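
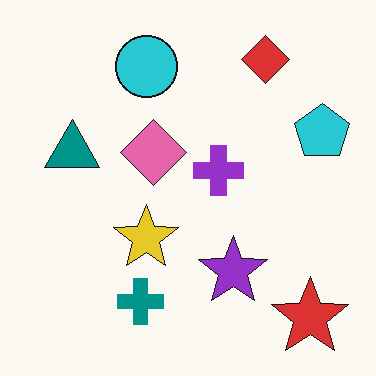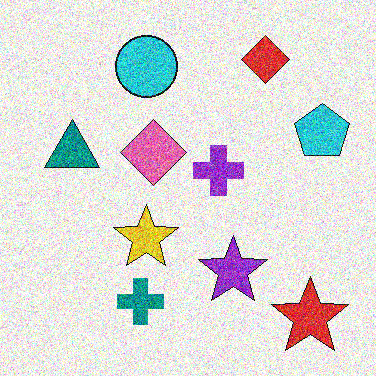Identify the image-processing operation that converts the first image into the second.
It was degraded with strong gaussian noise.

Random speckle covers the whole image, including the flat background.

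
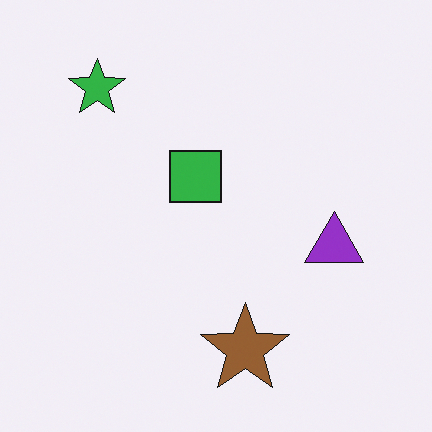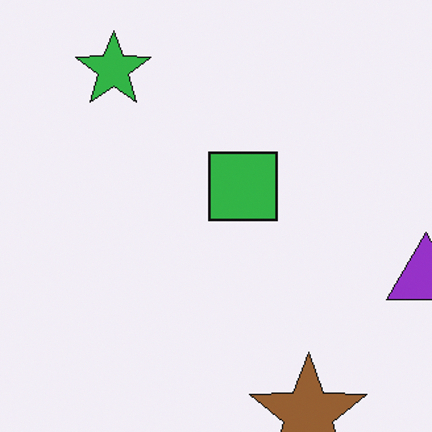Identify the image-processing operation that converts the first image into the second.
The transformation is: cropped to a modestly smaller region and rescaled.

The visible shapes are larger and the field of view is narrower; shapes near the original edges may be partly or wholly outside the frame — a crop-and-rescale.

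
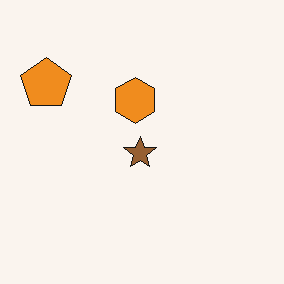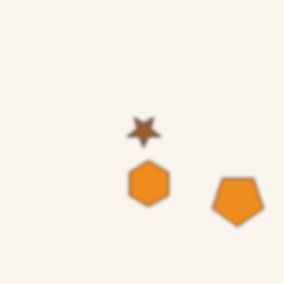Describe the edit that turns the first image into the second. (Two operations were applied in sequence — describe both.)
The second image is the first given a subtle gaussian blur, then rotated 180°.

Shape edges and outlines are uniformly softened across the whole image. The orange pentagon sits in the top-left of the first image and the bottom-right of the second — consistent with a whole-image 180° rotation.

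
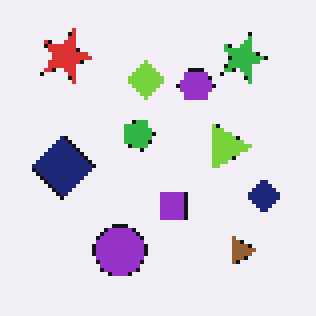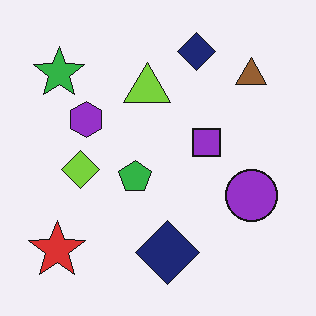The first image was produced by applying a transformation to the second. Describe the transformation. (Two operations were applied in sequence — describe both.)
Rotated 90° clockwise, then lightly pixelated (a mild mosaic effect).

The red star sits in the bottom-left of the second image and the top-left of the first — consistent with a whole-image 90° clockwise rotation. Shapes are reduced to large square blocks; fine edges and outlines are lost — a downscale-then-upscale (mosaic) effect.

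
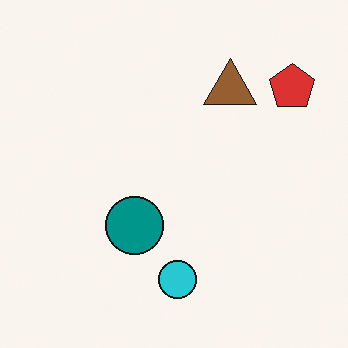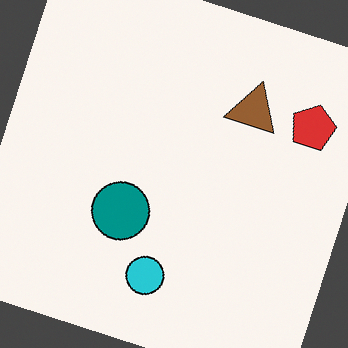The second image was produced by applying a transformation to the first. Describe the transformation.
The transformation is: rotated clockwise by a moderate amount.

Every shape is tilted by the same angle and the image corners show triangular fill wedges — a whole-image rotation by a non-right angle.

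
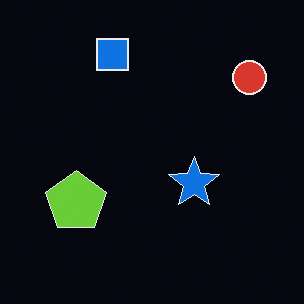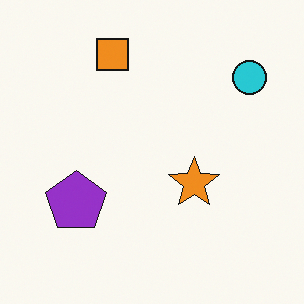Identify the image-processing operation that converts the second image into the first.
This is the original image color-inverted (negative).

The light background has become dark and every shape's color is its complement — a photographic negative.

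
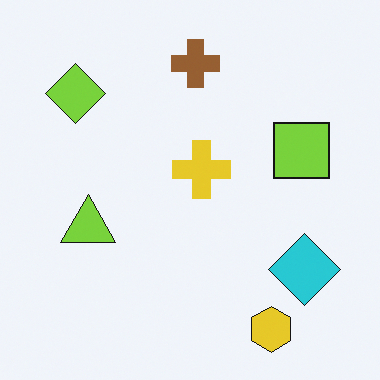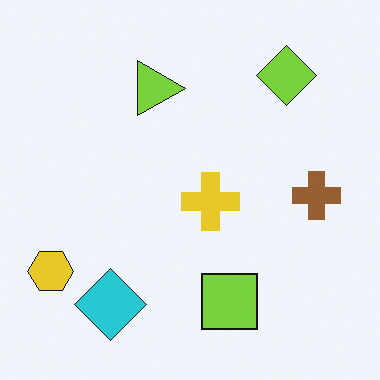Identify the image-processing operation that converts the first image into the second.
This is the original image rotated 90° clockwise.

The yellow hexagon sits in the bottom-right of the first image and the bottom-left of the second — consistent with a whole-image 90° clockwise rotation.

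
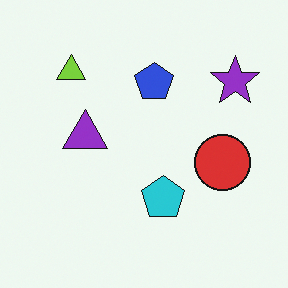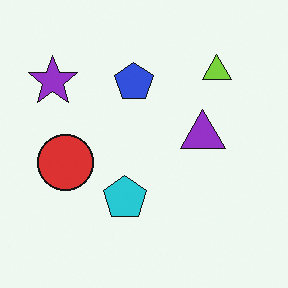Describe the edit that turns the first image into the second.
It was flipped horizontally (left ↔ right).

The purple star is in the top-right of the first image and the top-left of the second — shapes on opposite sides of the vertical midline have swapped in a mirror flip.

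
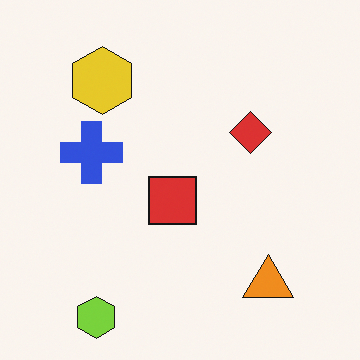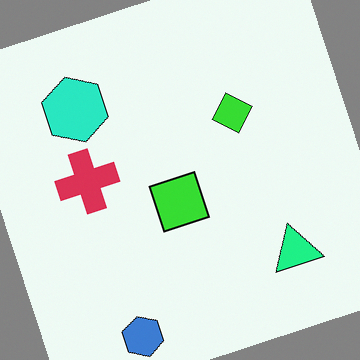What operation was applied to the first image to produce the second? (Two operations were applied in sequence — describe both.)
Hue-shifted noticeably, then rotated counter-clockwise by a moderate amount.

Every shape's color has rotated by the same amount around the hue wheel — a uniform hue shift. Every shape is tilted by the same angle and the image corners show triangular fill wedges — a whole-image rotation by a non-right angle.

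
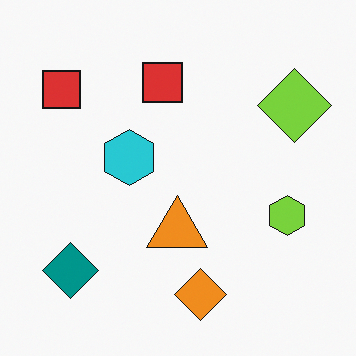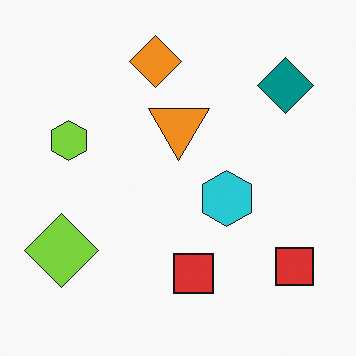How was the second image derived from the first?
The second image is the first rotated 180°.

The teal diamond sits in the bottom-left of the first image and the top-right of the second — consistent with a whole-image 180° rotation.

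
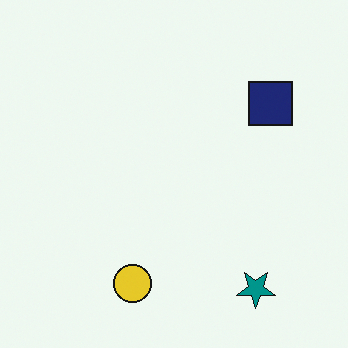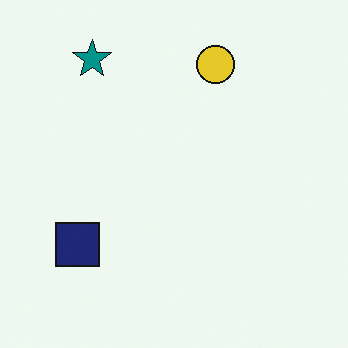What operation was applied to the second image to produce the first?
This is the original image rotated 180°.

The teal star sits in the top-left of the second image and the bottom-right of the first — consistent with a whole-image 180° rotation.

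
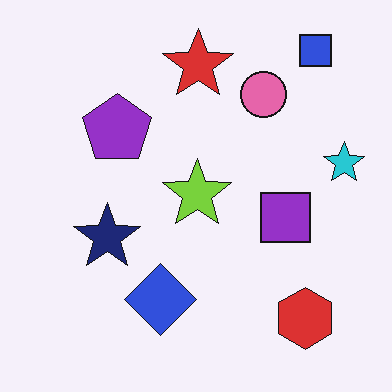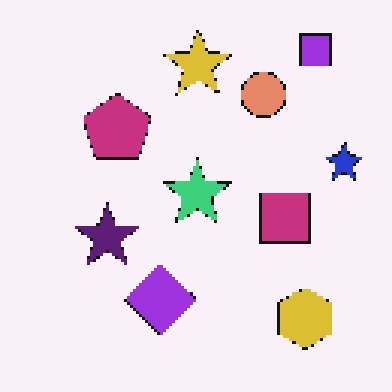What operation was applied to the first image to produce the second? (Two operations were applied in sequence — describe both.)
It was hue-shifted by a small amount, then lightly pixelated (a mild mosaic effect).

Every shape's color has rotated by the same amount around the hue wheel — a uniform hue shift. Shapes are reduced to large square blocks; fine edges and outlines are lost — a downscale-then-upscale (mosaic) effect.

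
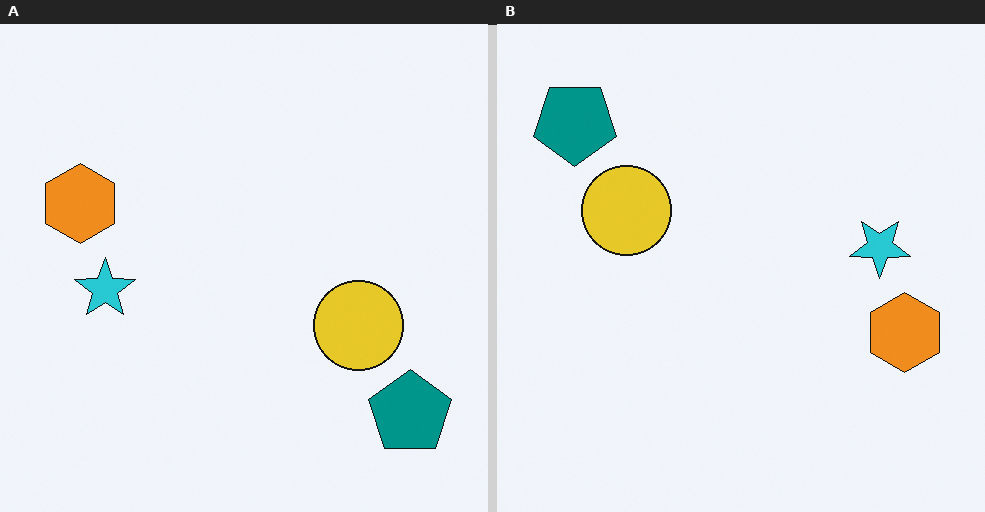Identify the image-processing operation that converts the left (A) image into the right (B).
This is the original image rotated 180°.

The teal pentagon sits in the bottom-right of the left (A) image and the top-left of the right (B) — consistent with a whole-image 180° rotation.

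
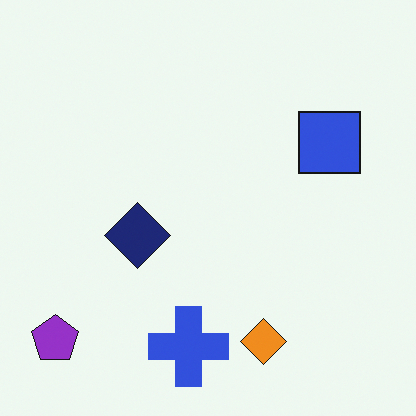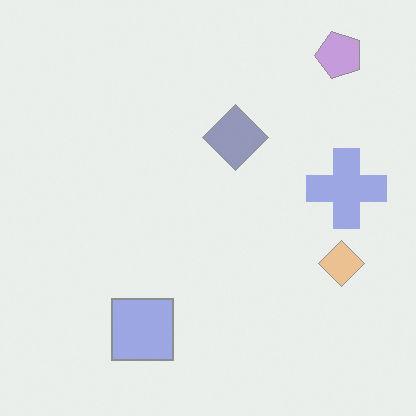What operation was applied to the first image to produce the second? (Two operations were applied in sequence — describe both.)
The transformation is: given much lower contrast, then transposed (reflected across the top-left ↔ bottom-right diagonal).

Tones are pushed toward mid-grey across the whole image — a global contrast change. Shapes have swapped their row and column positions — what was in the top-right is now in the bottom-left — a diagonal reflection.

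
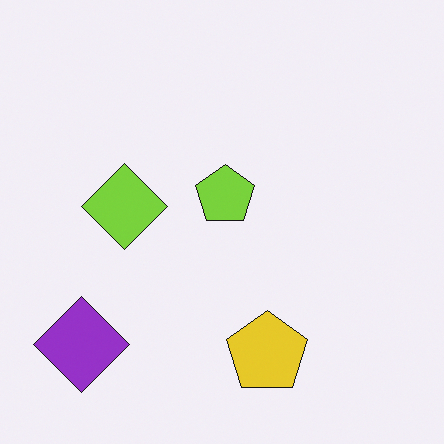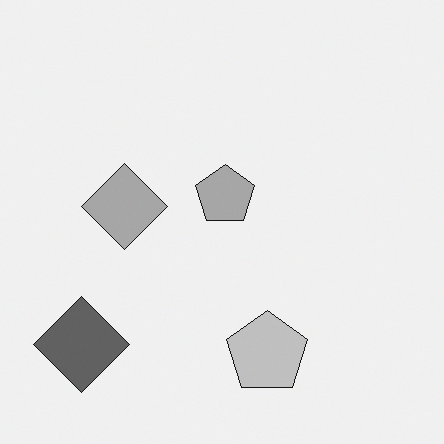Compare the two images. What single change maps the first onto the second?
The second image is the first converted to grayscale.

All color is removed — every shape is now a shade of grey.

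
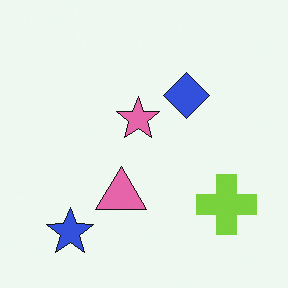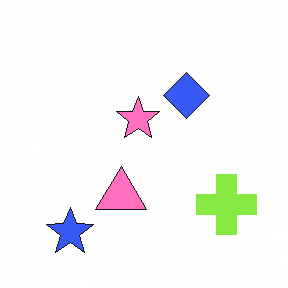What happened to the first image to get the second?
This is the original image slightly brightened.

Every pixel — background and shapes alike — is uniformly brightened.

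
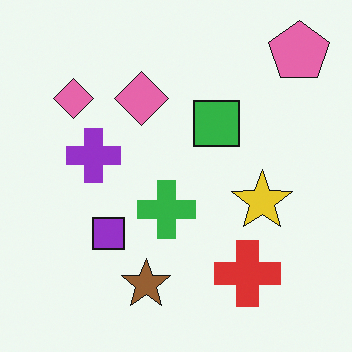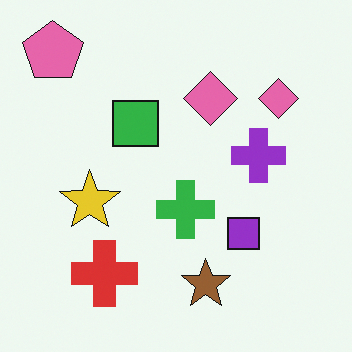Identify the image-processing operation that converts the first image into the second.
It was flipped horizontally (left ↔ right).

The pink pentagon is in the top-right of the first image and the top-left of the second — shapes on opposite sides of the vertical midline have swapped in a mirror flip.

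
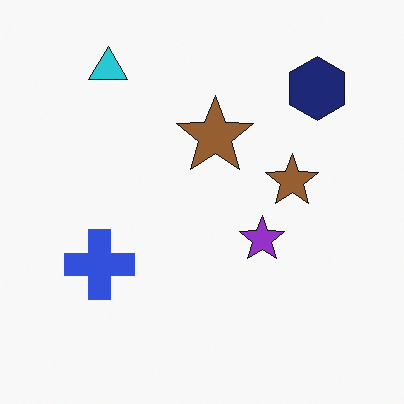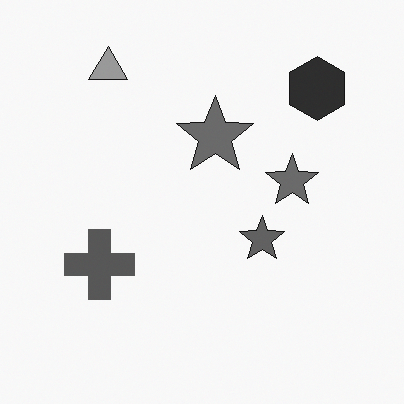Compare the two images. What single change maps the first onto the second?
It was converted to grayscale.

All color is removed — every shape is now a shade of grey.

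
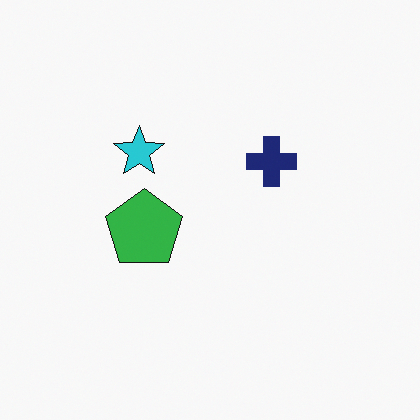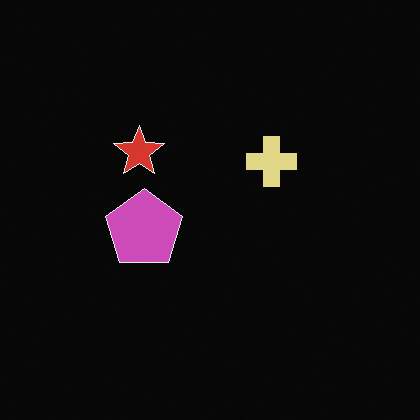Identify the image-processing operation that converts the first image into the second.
It was color-inverted (negative).

The light background has become dark and every shape's color is its complement — a photographic negative.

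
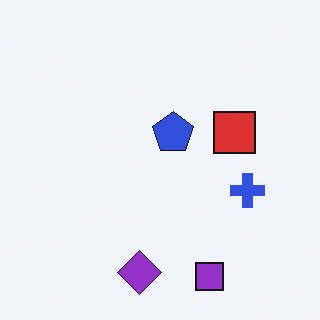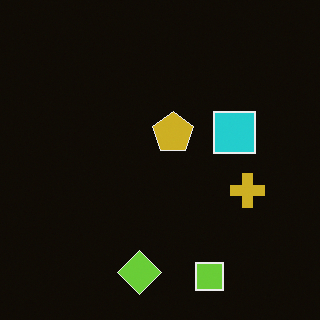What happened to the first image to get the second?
The image was color-inverted (negative).

The light background has become dark and every shape's color is its complement — a photographic negative.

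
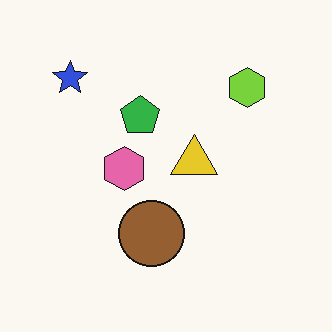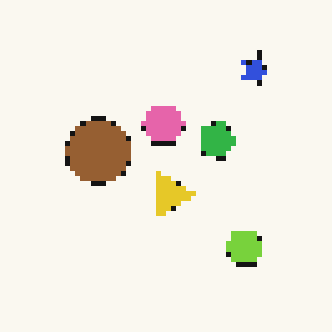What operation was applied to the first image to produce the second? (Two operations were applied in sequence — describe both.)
The second image is the first rotated 90° clockwise, then mildly pixelated.

The blue star sits in the top-left of the first image and the top-right of the second — consistent with a whole-image 90° clockwise rotation. Shapes are reduced to large square blocks; fine edges and outlines are lost — a downscale-then-upscale (mosaic) effect.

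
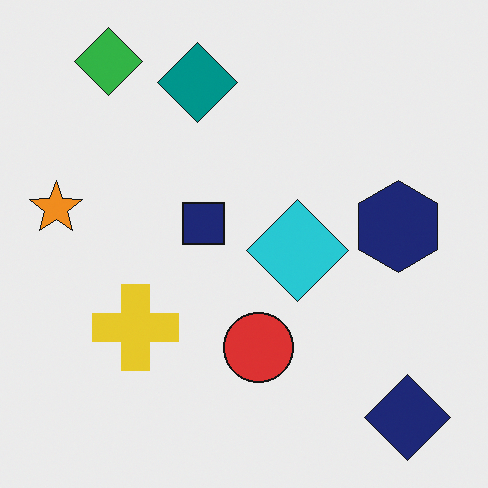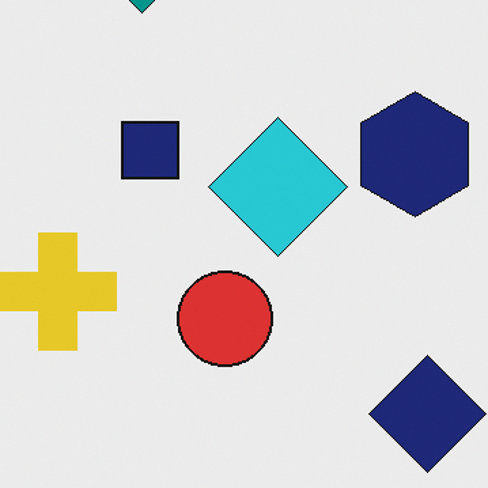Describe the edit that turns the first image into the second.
It was cropped to a modestly smaller region and rescaled.

The visible shapes are larger and the field of view is narrower; shapes near the original edges may be partly or wholly outside the frame — a crop-and-rescale.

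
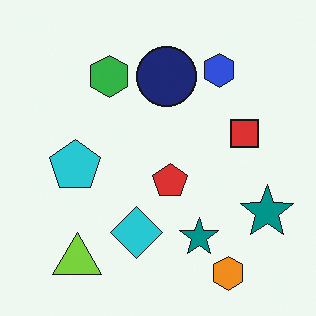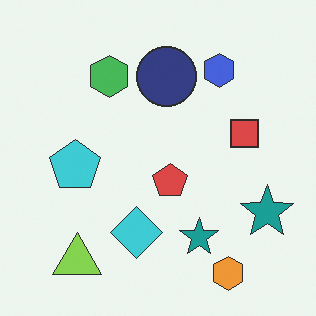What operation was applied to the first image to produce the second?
Given slightly reduced contrast.

Tones are pushed toward mid-grey across the whole image — a global contrast change.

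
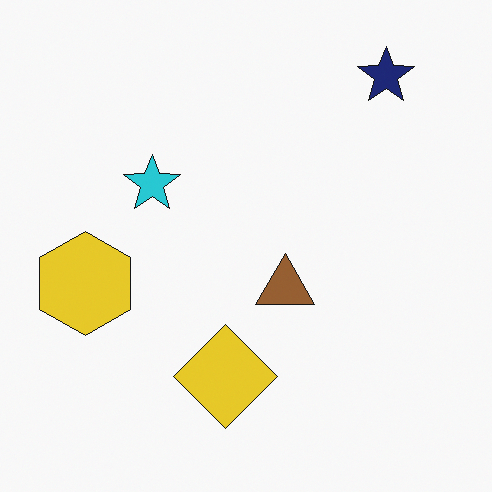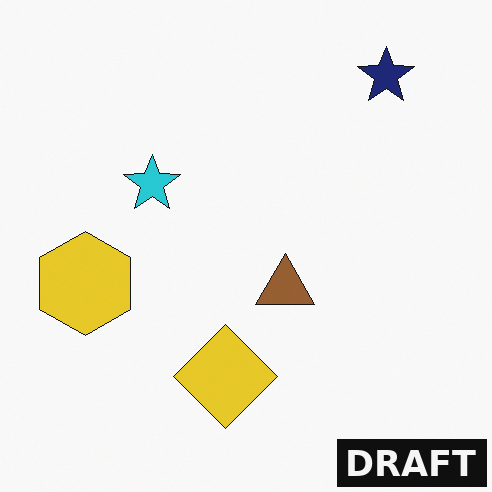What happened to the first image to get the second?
The transformation is: watermarked with the text "DRAFT" in the lower-right corner.

A dark label reading "DRAFT" appears in the lower-right corner.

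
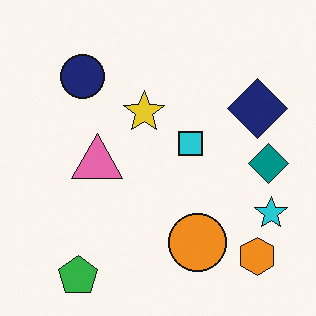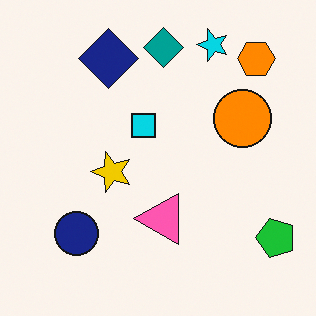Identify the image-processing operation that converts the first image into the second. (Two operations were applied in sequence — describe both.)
The image was rotated 90° counter-clockwise, then slightly oversaturated.

The green pentagon sits in the bottom-left of the first image and the bottom-right of the second — consistent with a whole-image 90° counter-clockwise rotation. All colors are more vivid — a global saturation change.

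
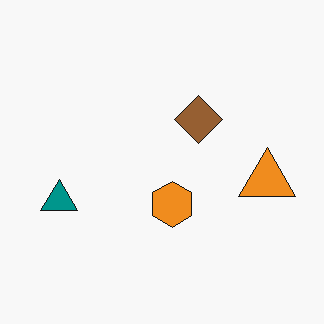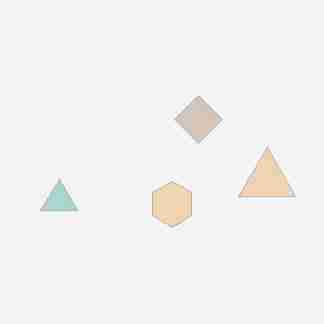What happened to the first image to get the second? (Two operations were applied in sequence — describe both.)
The second image is the first washed out (contrast reduced), then heavily JPEG-compressed with obvious blocking artifacts.

Tones are pushed toward mid-grey across the whole image — a global contrast change. Blocky 8×8 compression artifacts appear around shape edges and the flat background shows ringing — characteristic JPEG degradation.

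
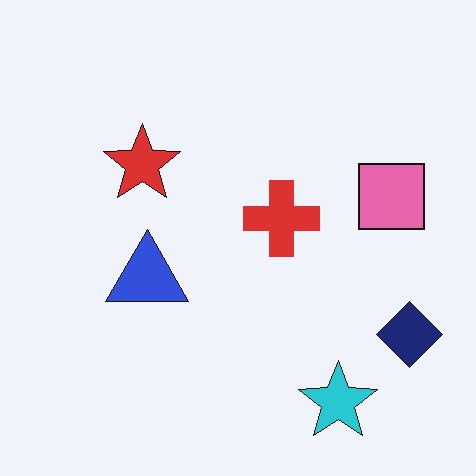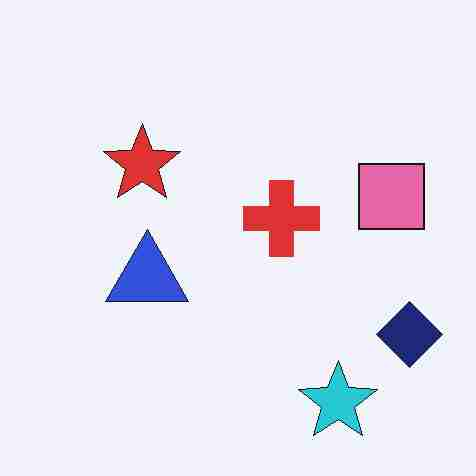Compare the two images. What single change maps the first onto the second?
The transformation is: degraded with heavy JPEG compression.

Blocky 8×8 compression artifacts appear around shape edges and the flat background shows ringing — characteristic JPEG degradation.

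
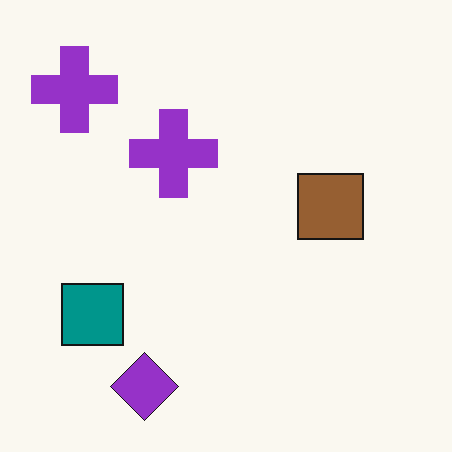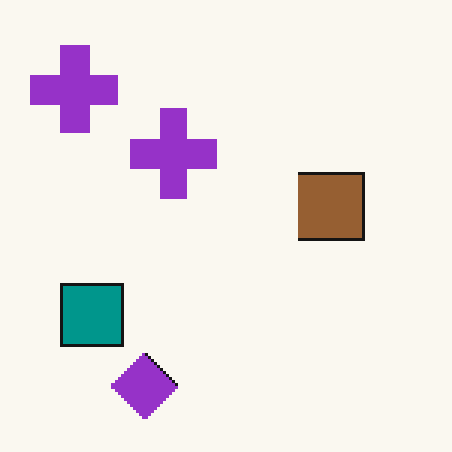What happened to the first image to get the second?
Lightly pixelated (a mild mosaic effect).

Shapes are reduced to large square blocks; fine edges and outlines are lost — a downscale-then-upscale (mosaic) effect.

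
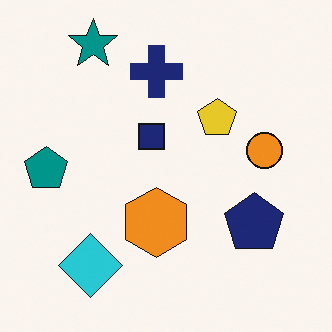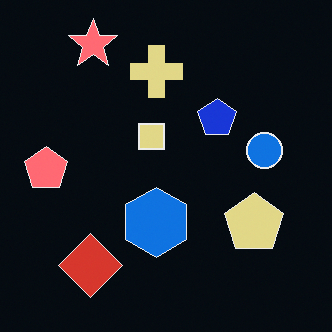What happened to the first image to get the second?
The second image is the first color-inverted (negative).

The light background has become dark and every shape's color is its complement — a photographic negative.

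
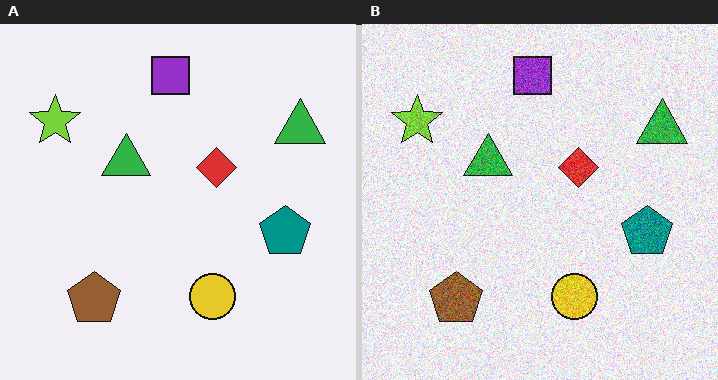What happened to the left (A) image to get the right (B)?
Degraded with heavy additive noise.

Random speckle covers the whole image, including the flat background.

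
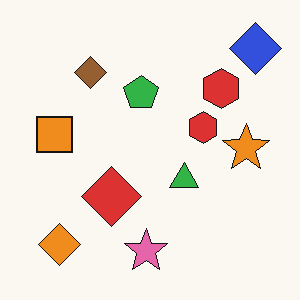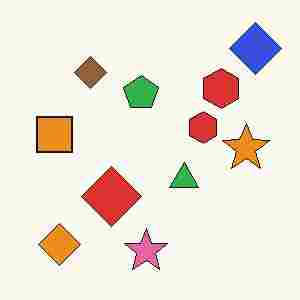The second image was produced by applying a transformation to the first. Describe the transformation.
It was degraded with heavy JPEG compression.

Blocky 8×8 compression artifacts appear around shape edges and the flat background shows ringing — characteristic JPEG degradation.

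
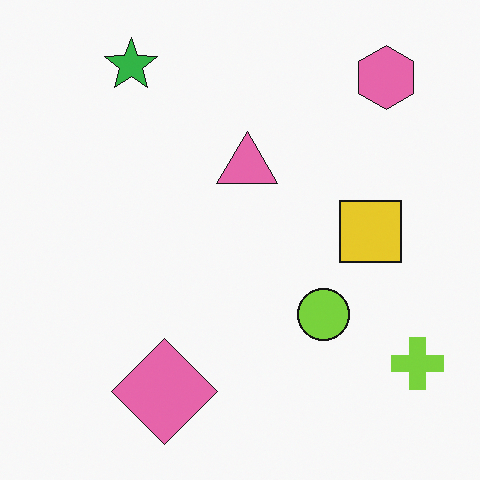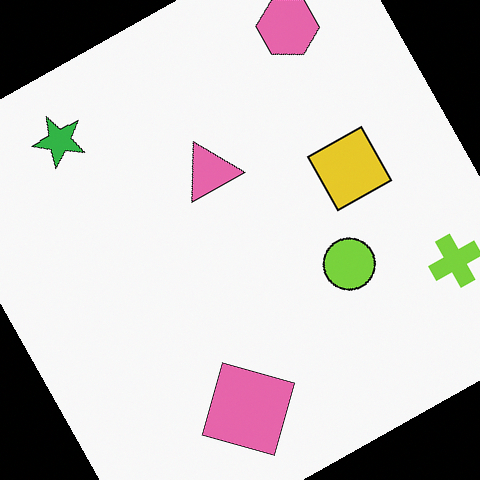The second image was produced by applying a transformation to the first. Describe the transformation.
Rotated counter-clockwise by a clearly visible amount.

Every shape is tilted by the same angle and the image corners show triangular fill wedges — a whole-image rotation by a non-right angle.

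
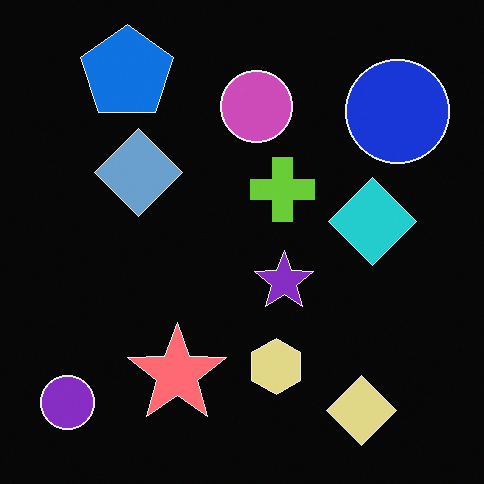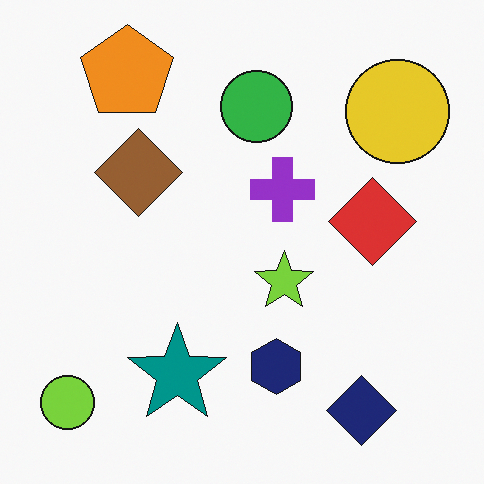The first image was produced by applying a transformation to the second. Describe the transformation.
Color-inverted (negative).

The light background has become dark and every shape's color is its complement — a photographic negative.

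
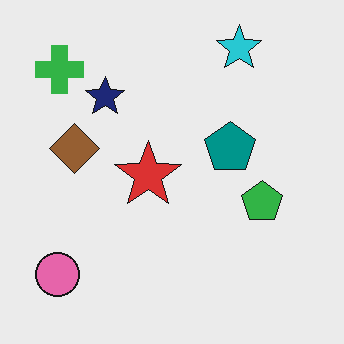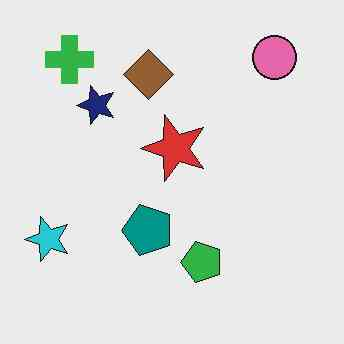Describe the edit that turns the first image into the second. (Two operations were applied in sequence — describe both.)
The image was transposed (reflected across the top-left ↔ bottom-right diagonal), then JPEG-compressed with visible artifacts.

Shapes have swapped their row and column positions — what was in the top-right is now in the bottom-left — a diagonal reflection. Blocky 8×8 compression artifacts appear around shape edges and the flat background shows ringing — characteristic JPEG degradation.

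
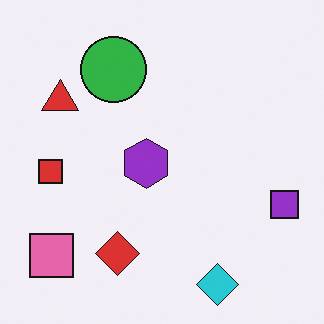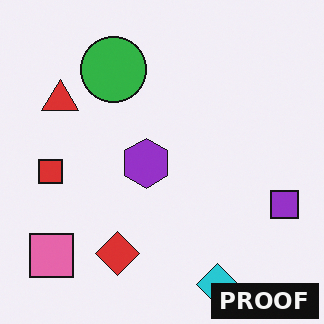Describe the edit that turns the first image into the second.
The image was watermarked with the text "PROOF" in the lower-right corner.

A dark label reading "PROOF" appears in the lower-right corner.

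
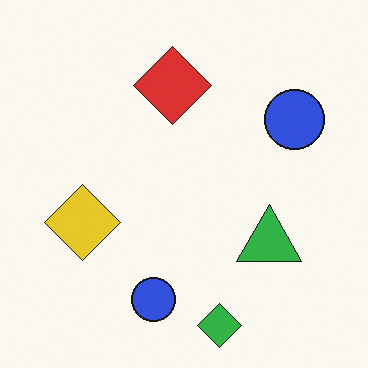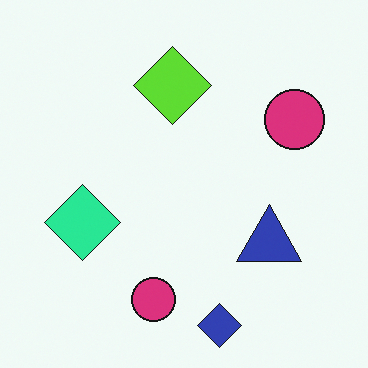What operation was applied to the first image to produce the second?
It was hue-shifted by a moderate amount.

Every shape's color has rotated by the same amount around the hue wheel — a uniform hue shift.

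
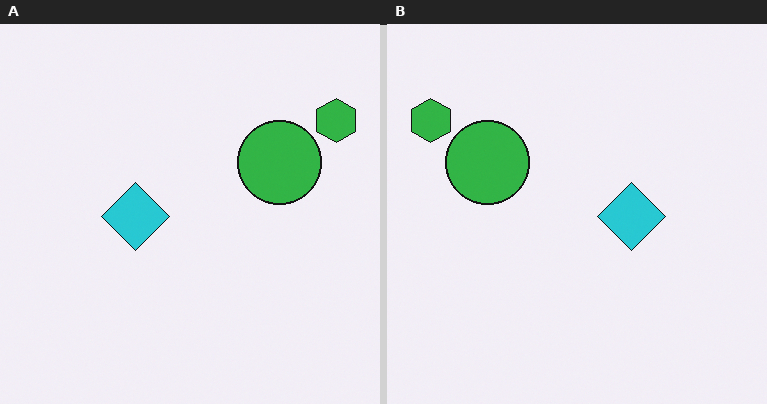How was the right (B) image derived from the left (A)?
The image was flipped horizontally (left ↔ right).

The green hexagon is in the top-right of the left (A) image and the top-left of the right (B) — shapes on opposite sides of the vertical midline have swapped in a mirror flip.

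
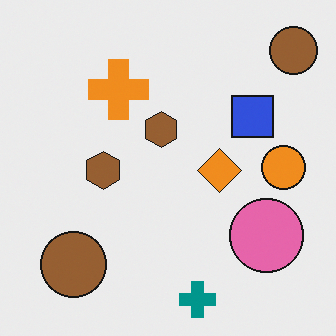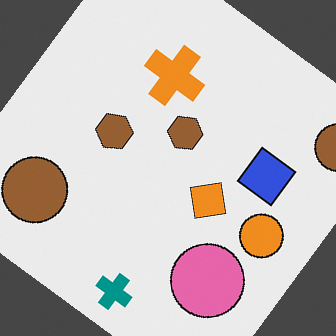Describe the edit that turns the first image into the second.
This is the original image rotated clockwise by a large amount — several tens of degrees.

Every shape is tilted by the same angle and the image corners show triangular fill wedges — a whole-image rotation by a non-right angle.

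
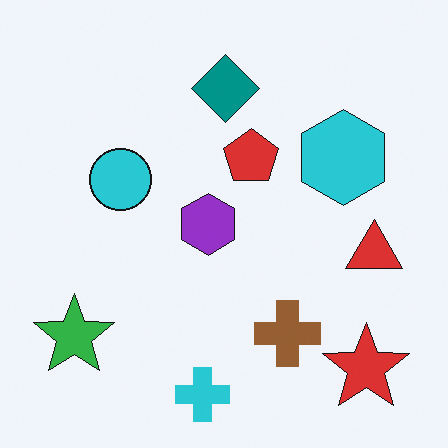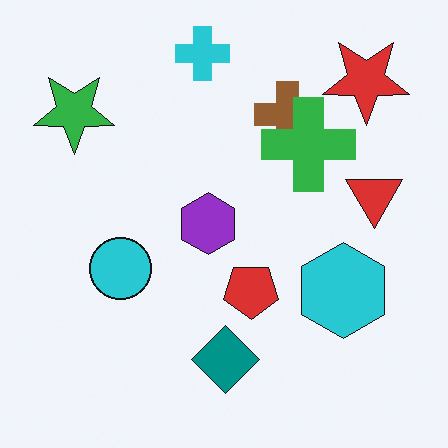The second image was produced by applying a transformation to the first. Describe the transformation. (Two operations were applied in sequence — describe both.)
The image was flipped vertically (top ↔ bottom), then overlaid with an additional green cross.

The cyan cross is in the bottom of the first image and the top of the second — shapes on opposite sides of the horizontal midline have swapped in a mirror flip. A green cross appears in the second image that is absent from the first.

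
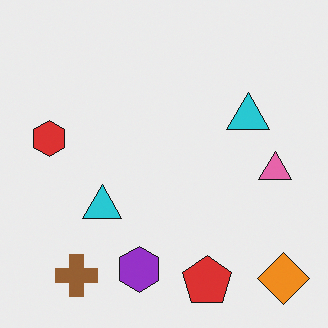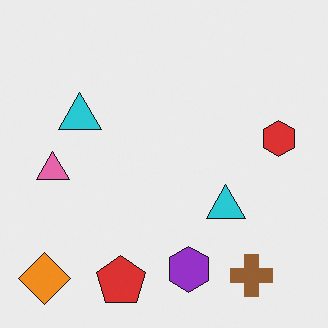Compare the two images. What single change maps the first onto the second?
The transformation is: flipped horizontally (left ↔ right).

The orange diamond is in the bottom-right of the first image and the bottom-left of the second — shapes on opposite sides of the vertical midline have swapped in a mirror flip.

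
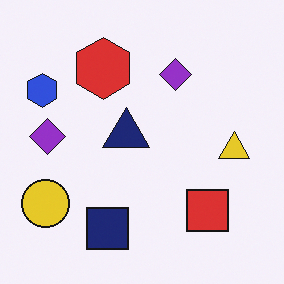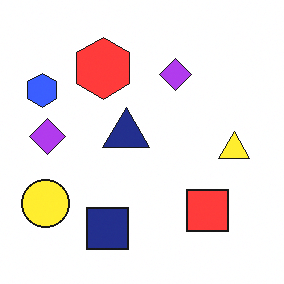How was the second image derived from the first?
The image was slightly brightened.

Every pixel — background and shapes alike — is uniformly brightened.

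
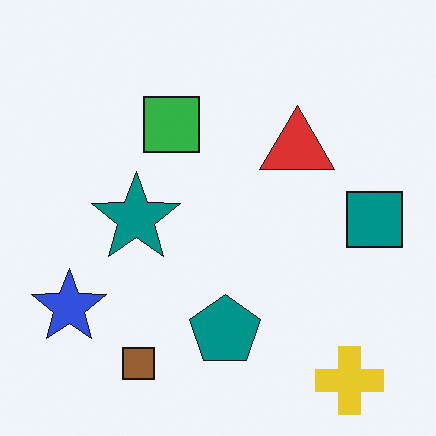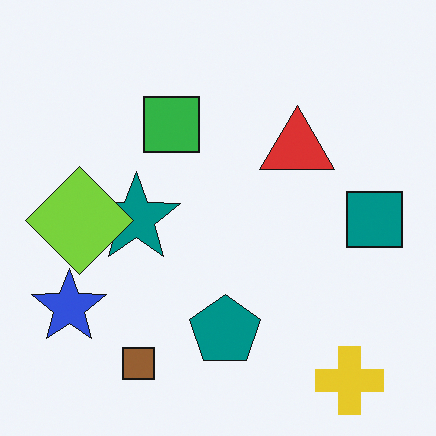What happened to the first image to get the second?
This is the original image overlaid with an additional lime diamond.

A lime diamond appears in the second image that is absent from the first.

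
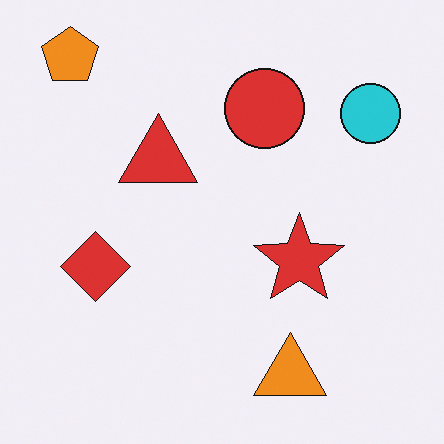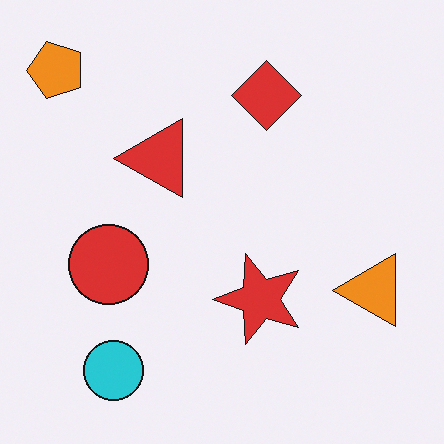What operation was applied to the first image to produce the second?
Transposed (reflected across the top-left ↔ bottom-right diagonal).

Shapes have swapped their row and column positions — what was in the top-right is now in the bottom-left — a diagonal reflection.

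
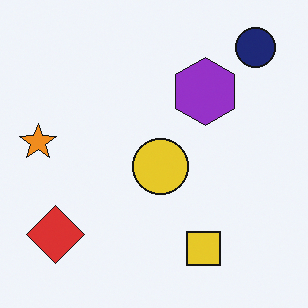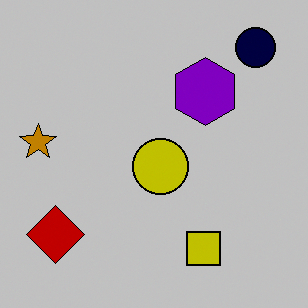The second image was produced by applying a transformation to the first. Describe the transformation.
The transformation is: aggressively posterized.

Each flat color has snapped to a coarser quantized level — most visibly, the near-white background has dropped to a flat grey.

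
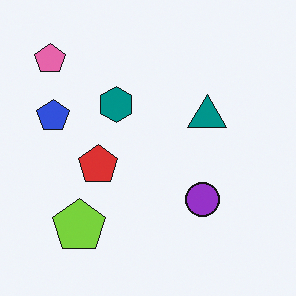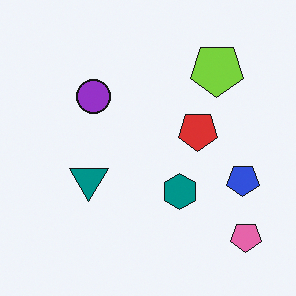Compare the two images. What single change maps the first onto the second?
This is the original image rotated 180°.

The pink pentagon sits in the top-left of the first image and the bottom-right of the second — consistent with a whole-image 180° rotation.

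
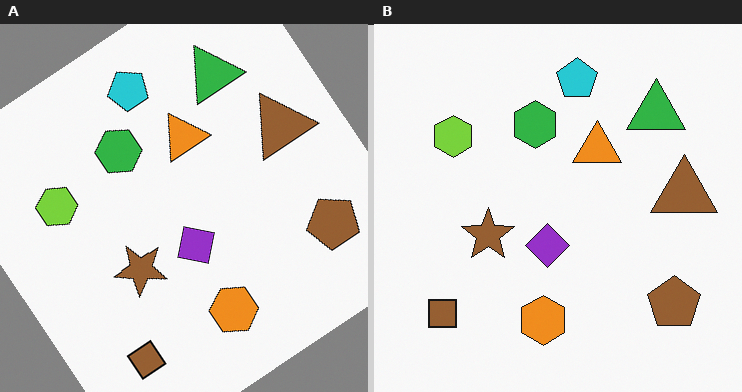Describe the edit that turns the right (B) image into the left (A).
This is the original image rotated counter-clockwise by a large amount — several tens of degrees.

Every shape is tilted by the same angle and the image corners show triangular fill wedges — a whole-image rotation by a non-right angle.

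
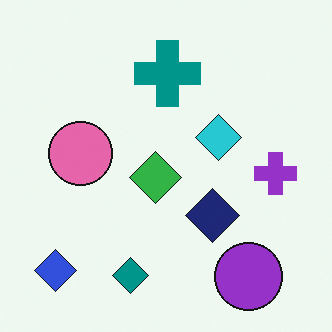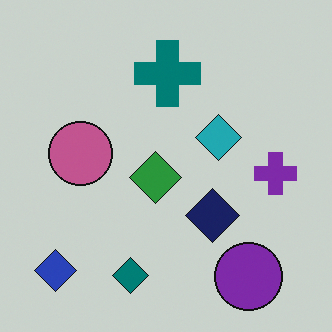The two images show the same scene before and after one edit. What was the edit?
The image was slightly darkened.

Every pixel — background and shapes alike — is uniformly darkened.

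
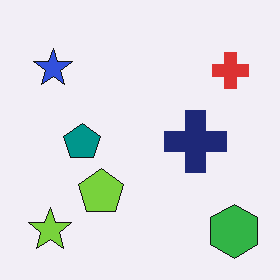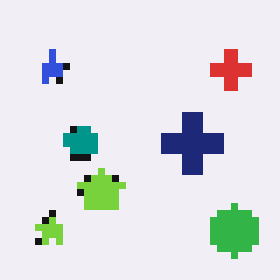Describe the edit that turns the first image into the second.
This is the original image pixelated into visible square blocks.

Shapes are reduced to large square blocks; fine edges and outlines are lost — a downscale-then-upscale (mosaic) effect.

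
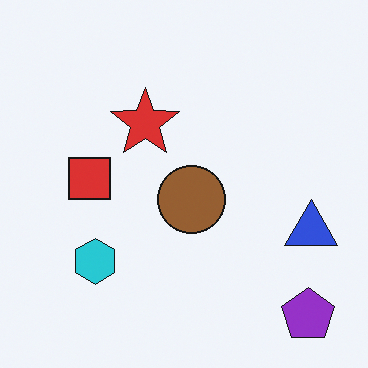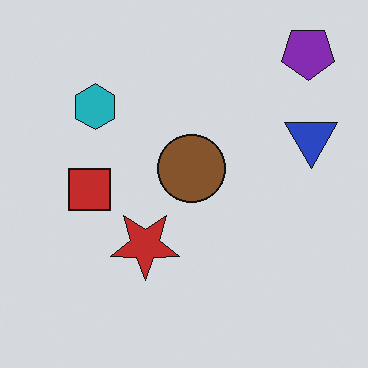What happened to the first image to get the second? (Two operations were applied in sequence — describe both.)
Darkened a little, then flipped vertically (top ↔ bottom).

Every pixel — background and shapes alike — is uniformly darkened. The purple pentagon is in the bottom-right of the first image and the top-right of the second — shapes on opposite sides of the horizontal midline have swapped in a mirror flip.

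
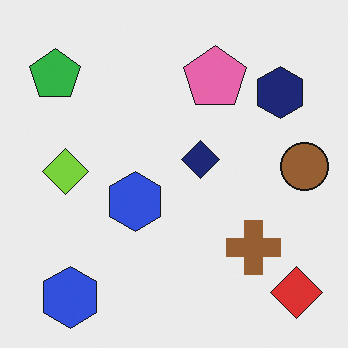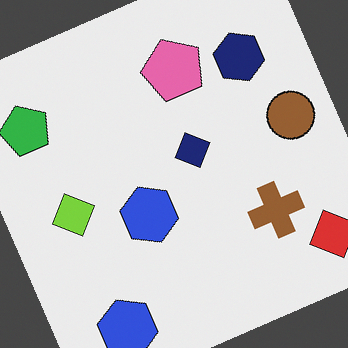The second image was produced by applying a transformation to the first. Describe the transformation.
The transformation is: rotated counter-clockwise by a moderate amount.

Every shape is tilted by the same angle and the image corners show triangular fill wedges — a whole-image rotation by a non-right angle.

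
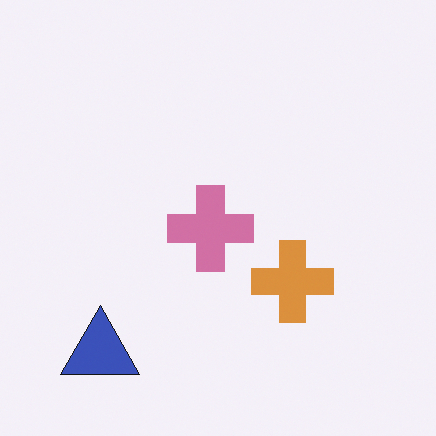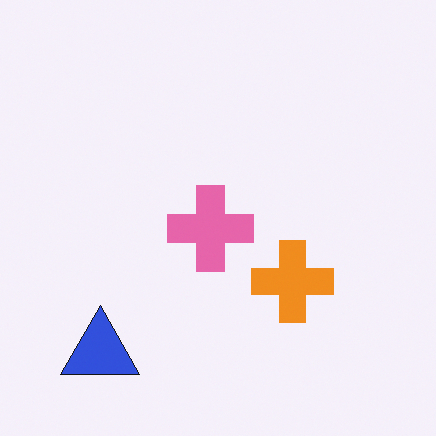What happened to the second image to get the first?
The image was slightly desaturated.

All colors are more muted and greyish — a global saturation change.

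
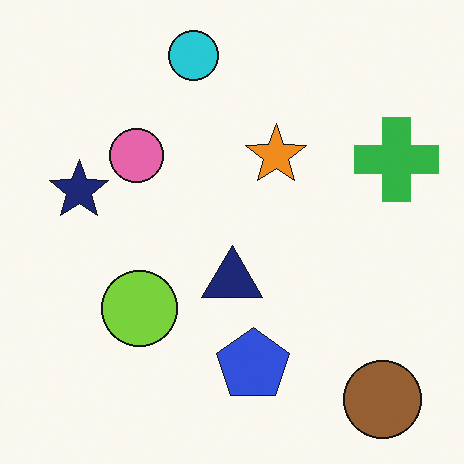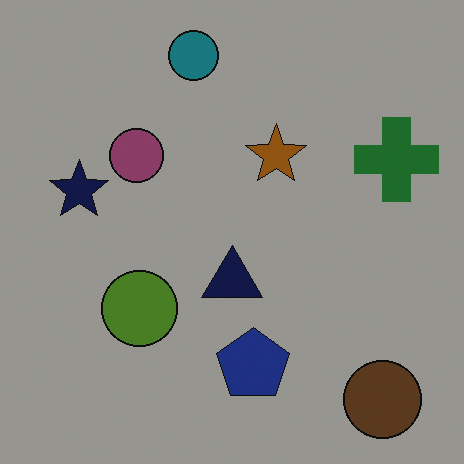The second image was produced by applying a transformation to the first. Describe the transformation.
It was darkened a lot.

Every pixel — background and shapes alike — is uniformly darkened.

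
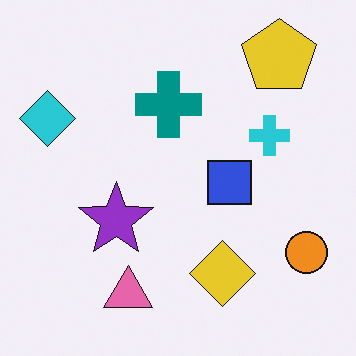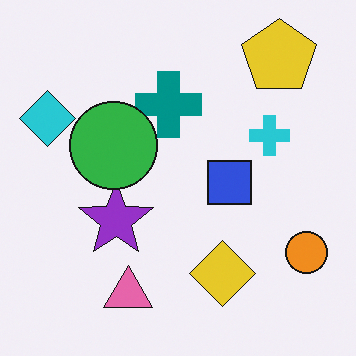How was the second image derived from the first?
It was overlaid with an additional green circle.

A green circle appears in the second image that is absent from the first.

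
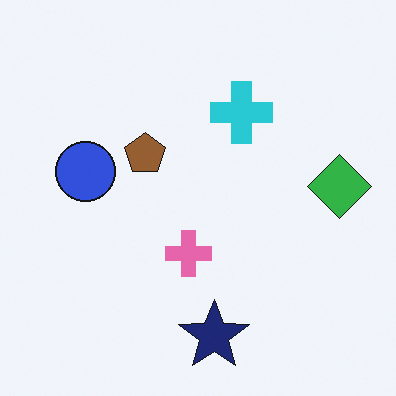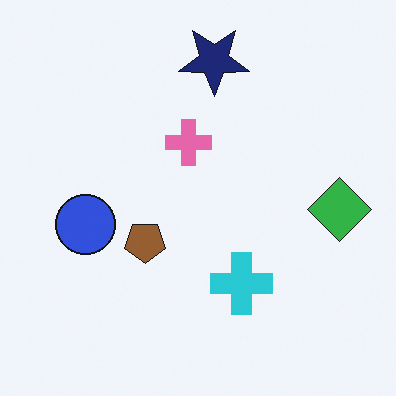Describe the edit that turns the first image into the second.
It was flipped vertically (top ↔ bottom).

The navy star is in the bottom of the first image and the top of the second — shapes on opposite sides of the horizontal midline have swapped in a mirror flip.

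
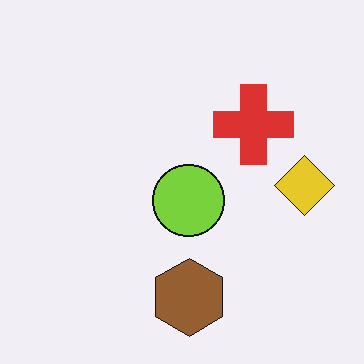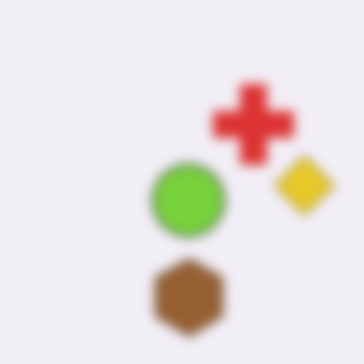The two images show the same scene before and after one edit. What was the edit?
The transformation is: heavily blurred.

Shape edges and outlines are uniformly softened across the whole image.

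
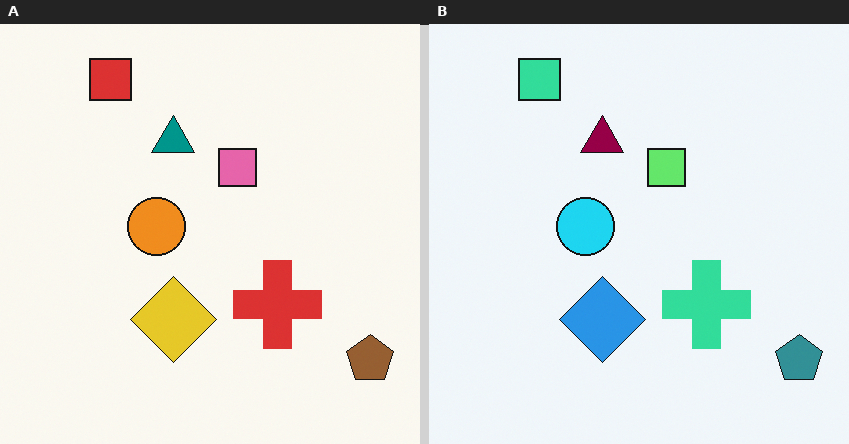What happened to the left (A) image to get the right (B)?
It was hue-shifted through roughly half the color wheel.

Every shape's color has rotated by the same amount around the hue wheel — a uniform hue shift.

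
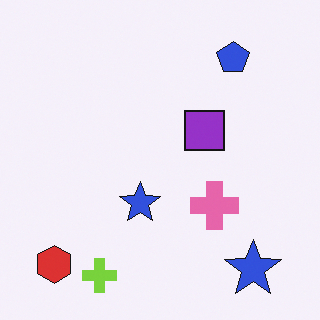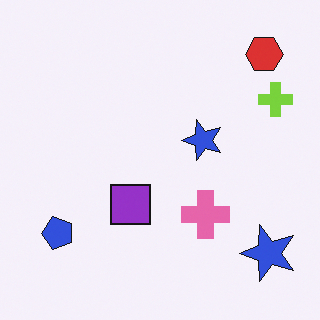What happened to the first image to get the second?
This is the original image transposed (reflected across the top-left ↔ bottom-right diagonal).

Shapes have swapped their row and column positions — what was in the top-right is now in the bottom-left — a diagonal reflection.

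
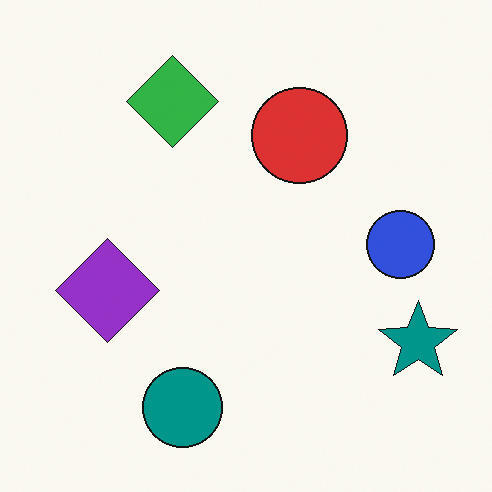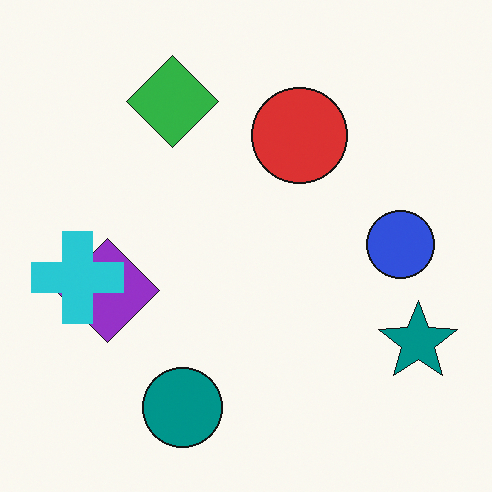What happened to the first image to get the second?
It was overlaid with an additional cyan cross.

A cyan cross appears in the second image that is absent from the first.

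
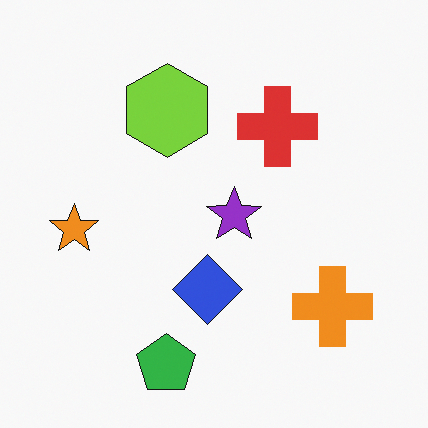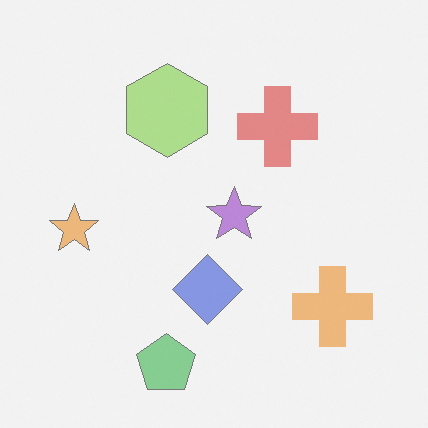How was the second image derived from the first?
This is the original image washed out (contrast reduced).

Tones are pushed toward mid-grey across the whole image — a global contrast change.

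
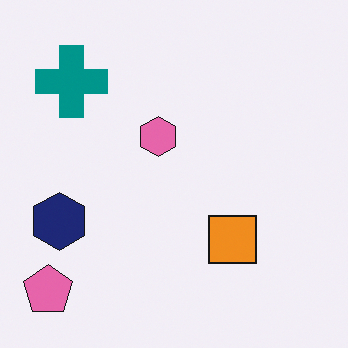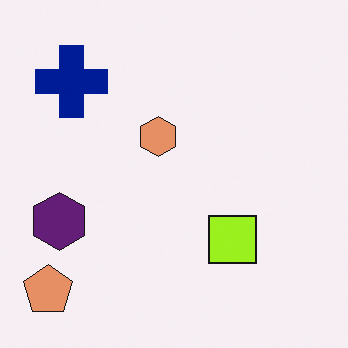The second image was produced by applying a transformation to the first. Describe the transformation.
The second image is the first hue-shifted slightly.

Every shape's color has rotated by the same amount around the hue wheel — a uniform hue shift.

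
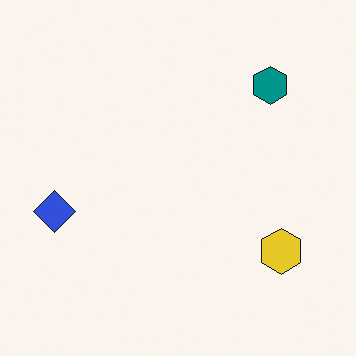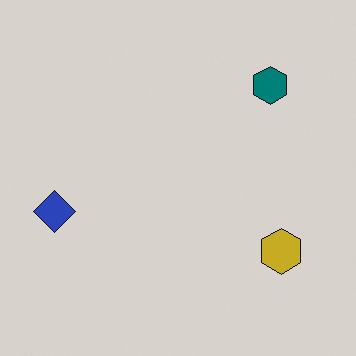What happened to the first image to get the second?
It was slightly darkened.

Every pixel — background and shapes alike — is uniformly darkened.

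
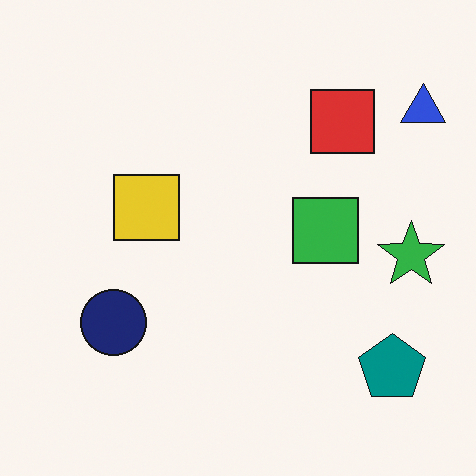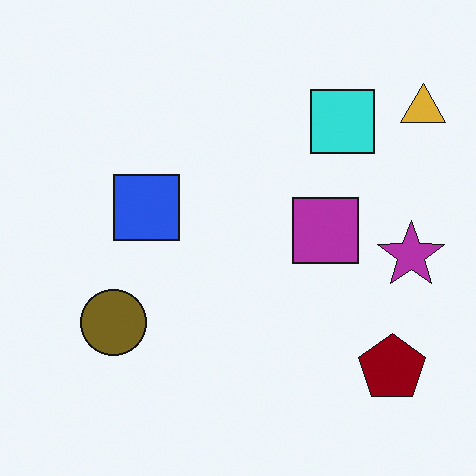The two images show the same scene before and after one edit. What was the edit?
It was hue-shifted by a large amount.

Every shape's color has rotated by the same amount around the hue wheel — a uniform hue shift.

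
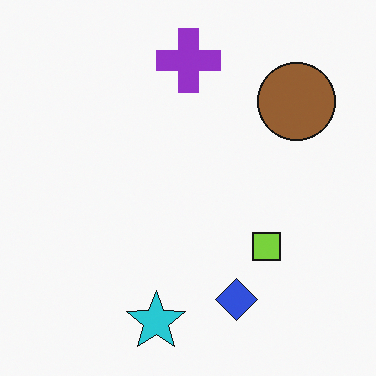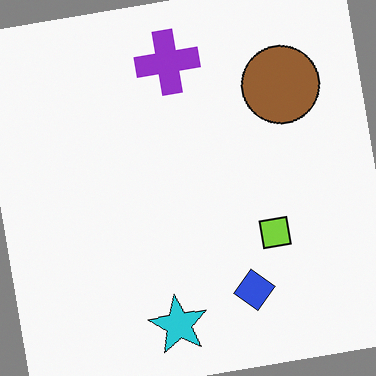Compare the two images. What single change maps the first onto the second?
The second image is the first rotated counter-clockwise by a small amount.

Every shape is tilted by the same angle and the image corners show triangular fill wedges — a whole-image rotation by a non-right angle.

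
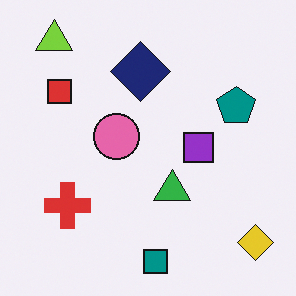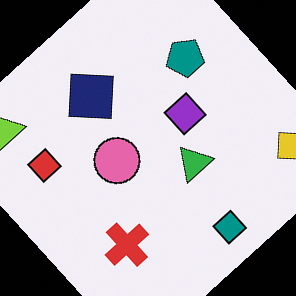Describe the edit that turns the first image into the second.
Rotated counter-clockwise by a large amount — several tens of degrees.

Every shape is tilted by the same angle and the image corners show triangular fill wedges — a whole-image rotation by a non-right angle.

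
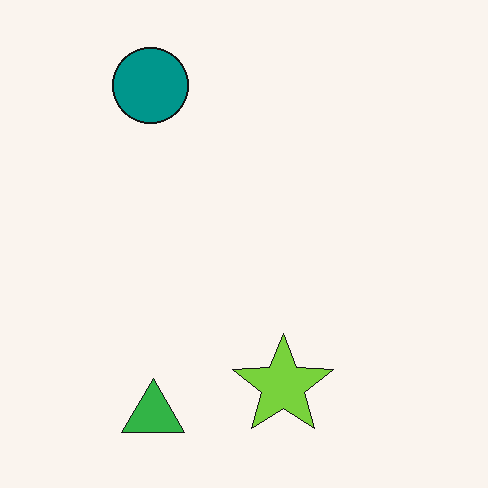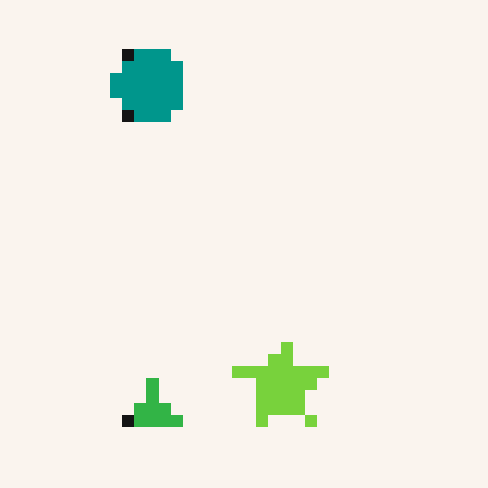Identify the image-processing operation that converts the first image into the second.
The transformation is: heavily pixelated into large blocks.

Shapes are reduced to large square blocks; fine edges and outlines are lost — a downscale-then-upscale (mosaic) effect.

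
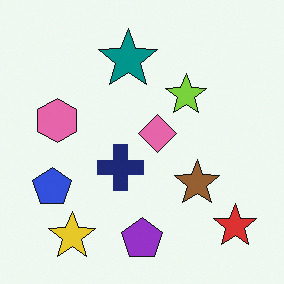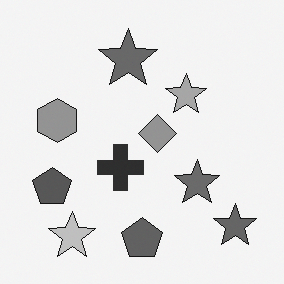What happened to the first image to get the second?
The image was converted to grayscale.

All color is removed — every shape is now a shade of grey.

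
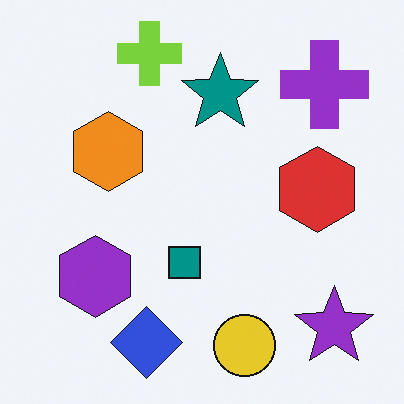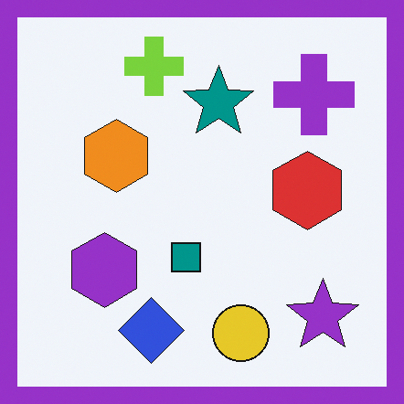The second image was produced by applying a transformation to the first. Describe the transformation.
The transformation is: framed with a purple border.

A solid purple frame runs around the edge of the second image, with the content slightly shrunk inside it.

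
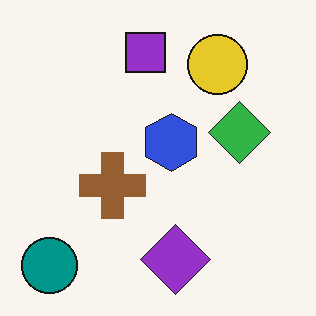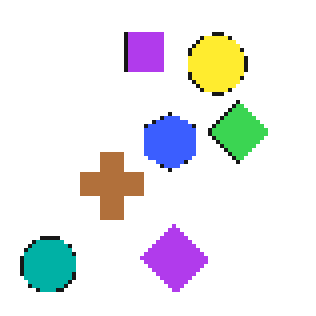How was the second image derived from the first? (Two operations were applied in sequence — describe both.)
The second image is the first mildly pixelated, then brightened a little.

Shapes are reduced to large square blocks; fine edges and outlines are lost — a downscale-then-upscale (mosaic) effect. Every pixel — background and shapes alike — is uniformly brightened.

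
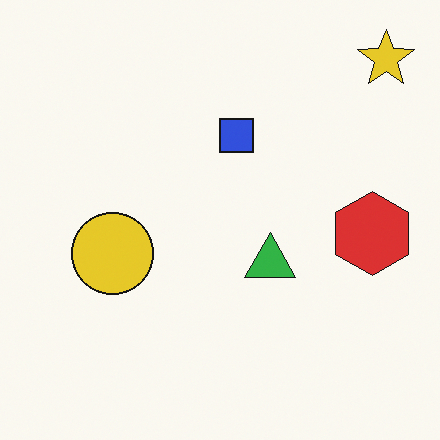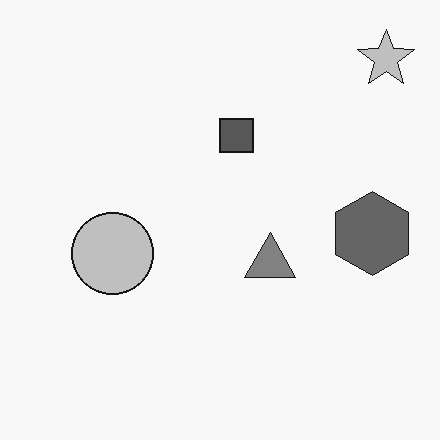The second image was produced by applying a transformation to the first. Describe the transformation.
Converted to grayscale.

All color is removed — every shape is now a shade of grey.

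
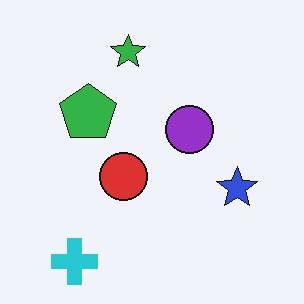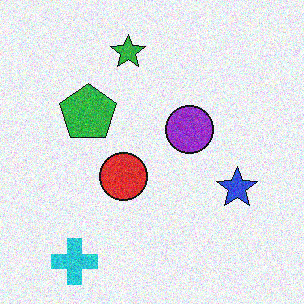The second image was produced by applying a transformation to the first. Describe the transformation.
Degraded with visible gaussian noise.

Random speckle covers the whole image, including the flat background.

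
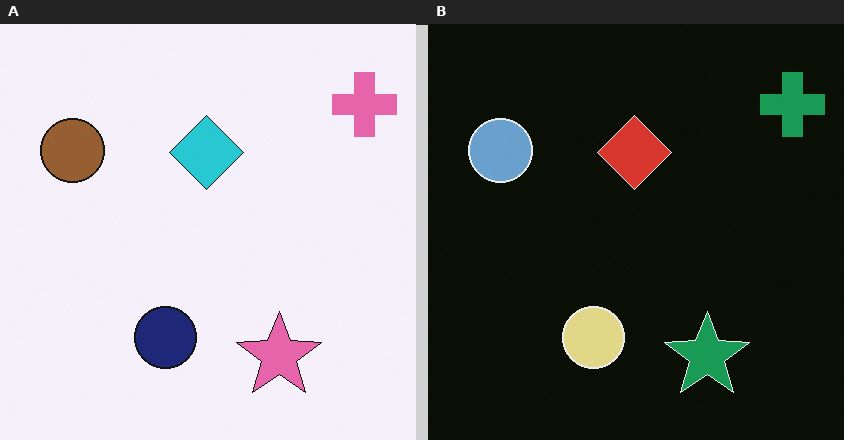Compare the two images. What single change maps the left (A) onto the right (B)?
The transformation is: color-inverted (negative).

The light background has become dark and every shape's color is its complement — a photographic negative.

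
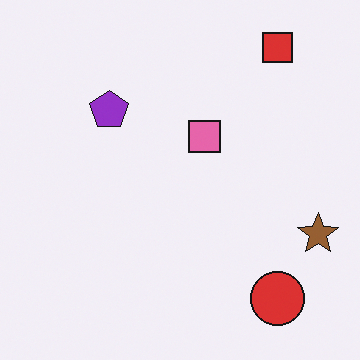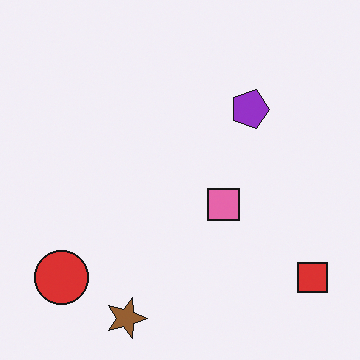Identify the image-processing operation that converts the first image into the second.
Rotated 90° clockwise.

The red square sits in the top-right of the first image and the bottom-right of the second — consistent with a whole-image 90° clockwise rotation.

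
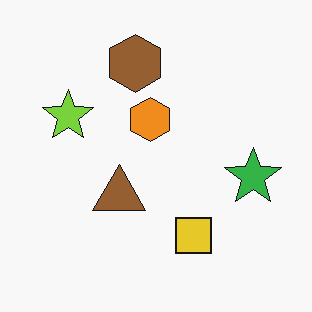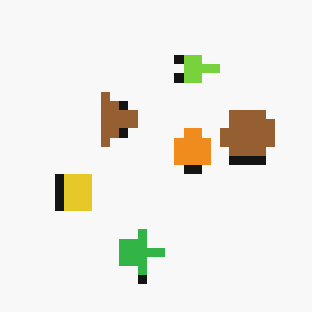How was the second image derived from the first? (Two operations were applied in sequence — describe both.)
It was heavily pixelated into large blocks, then rotated 90° clockwise.

Shapes are reduced to large square blocks; fine edges and outlines are lost — a downscale-then-upscale (mosaic) effect. The green star sits in the right of the first image and the bottom of the second — consistent with a whole-image 90° clockwise rotation.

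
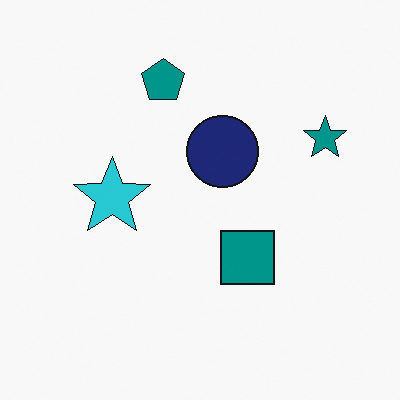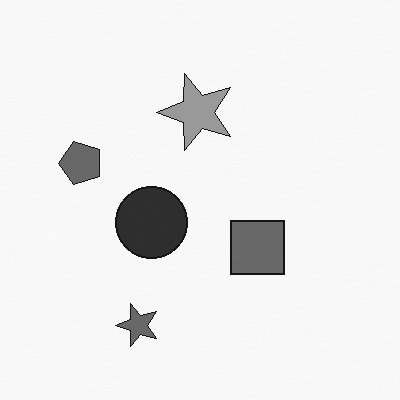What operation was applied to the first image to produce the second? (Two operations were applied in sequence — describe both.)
It was transposed (reflected across the top-left ↔ bottom-right diagonal), then converted to grayscale.

Shapes have swapped their row and column positions — what was in the top-right is now in the bottom-left — a diagonal reflection. All color is removed — every shape is now a shade of grey.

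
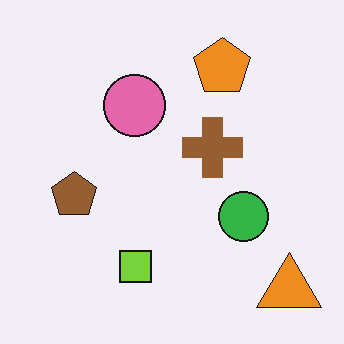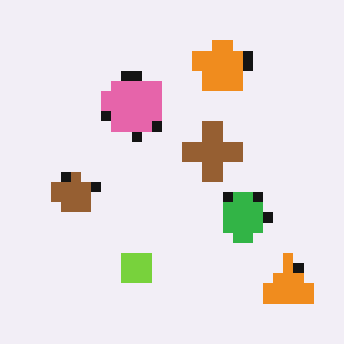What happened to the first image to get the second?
It was heavily pixelated into large blocks.

Shapes are reduced to large square blocks; fine edges and outlines are lost — a downscale-then-upscale (mosaic) effect.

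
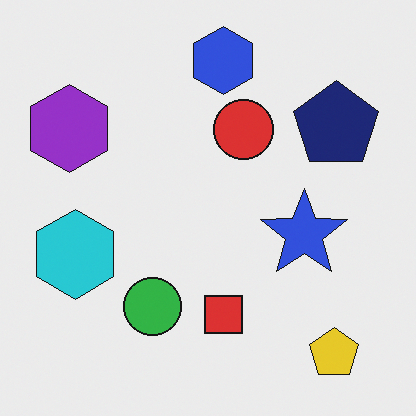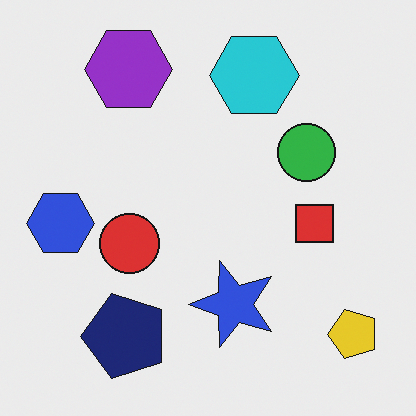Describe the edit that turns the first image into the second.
This is the original image transposed (reflected across the top-left ↔ bottom-right diagonal).

Shapes have swapped their row and column positions — what was in the top-right is now in the bottom-left — a diagonal reflection.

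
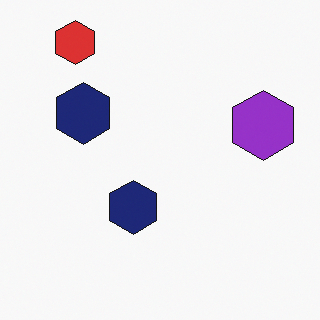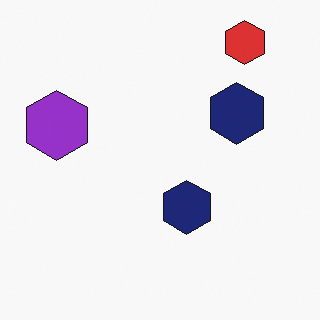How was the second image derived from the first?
Flipped horizontally (left ↔ right).

The purple hexagon is in the right of the first image and the left of the second — shapes on opposite sides of the vertical midline have swapped in a mirror flip.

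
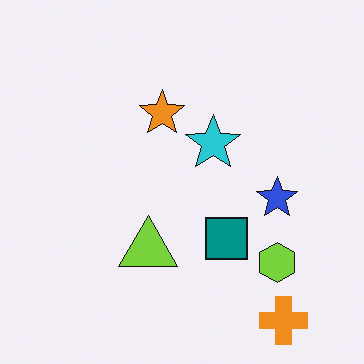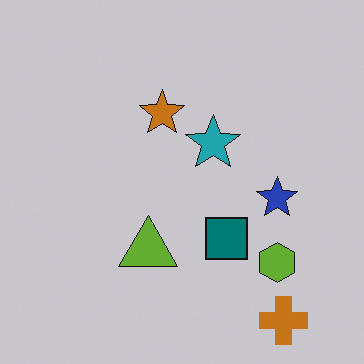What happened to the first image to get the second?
It was slightly darkened.

Every pixel — background and shapes alike — is uniformly darkened.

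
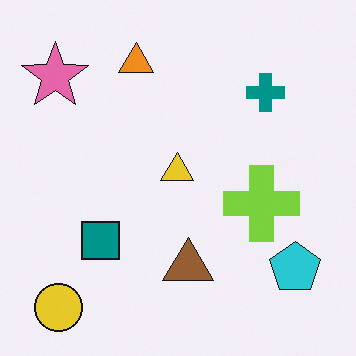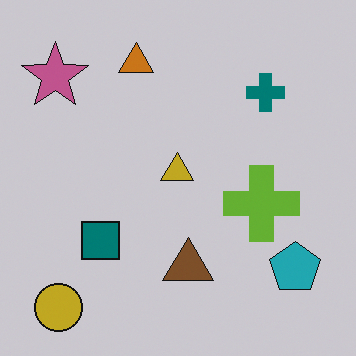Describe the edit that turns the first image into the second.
The image was darkened a little.

Every pixel — background and shapes alike — is uniformly darkened.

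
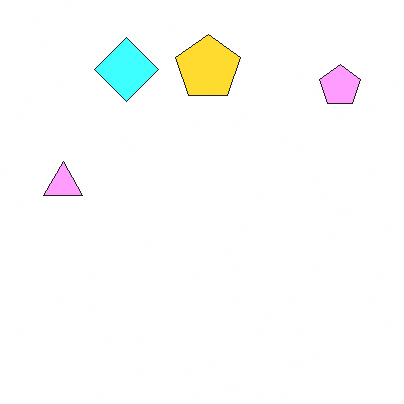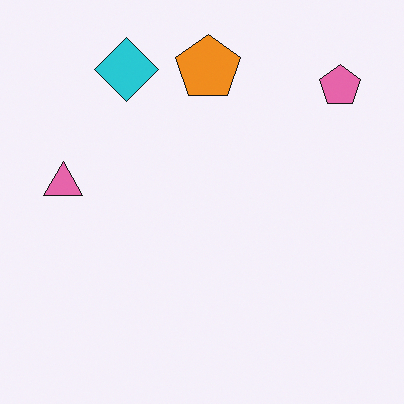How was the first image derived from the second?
Substantially brightened.

Every pixel — background and shapes alike — is uniformly brightened.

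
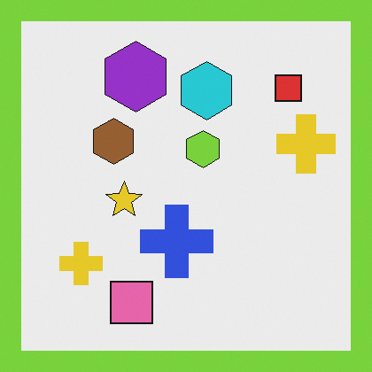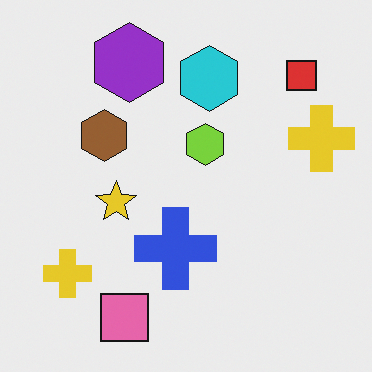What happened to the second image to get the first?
The transformation is: framed with a lime border.

A solid lime frame runs around the edge of the first image, with the content slightly shrunk inside it.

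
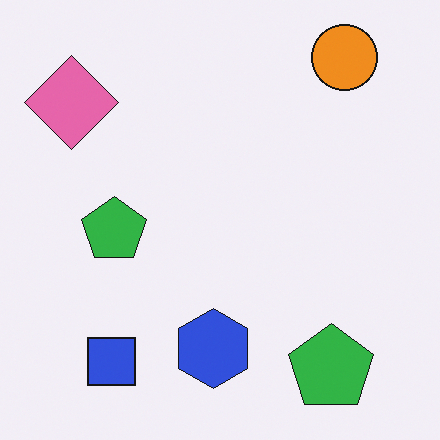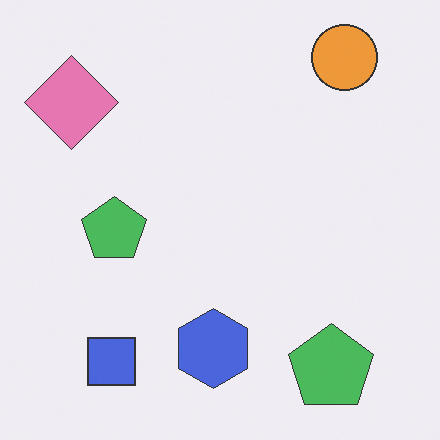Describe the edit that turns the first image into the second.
The second image is the first given slightly reduced contrast.

Tones are pushed toward mid-grey across the whole image — a global contrast change.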